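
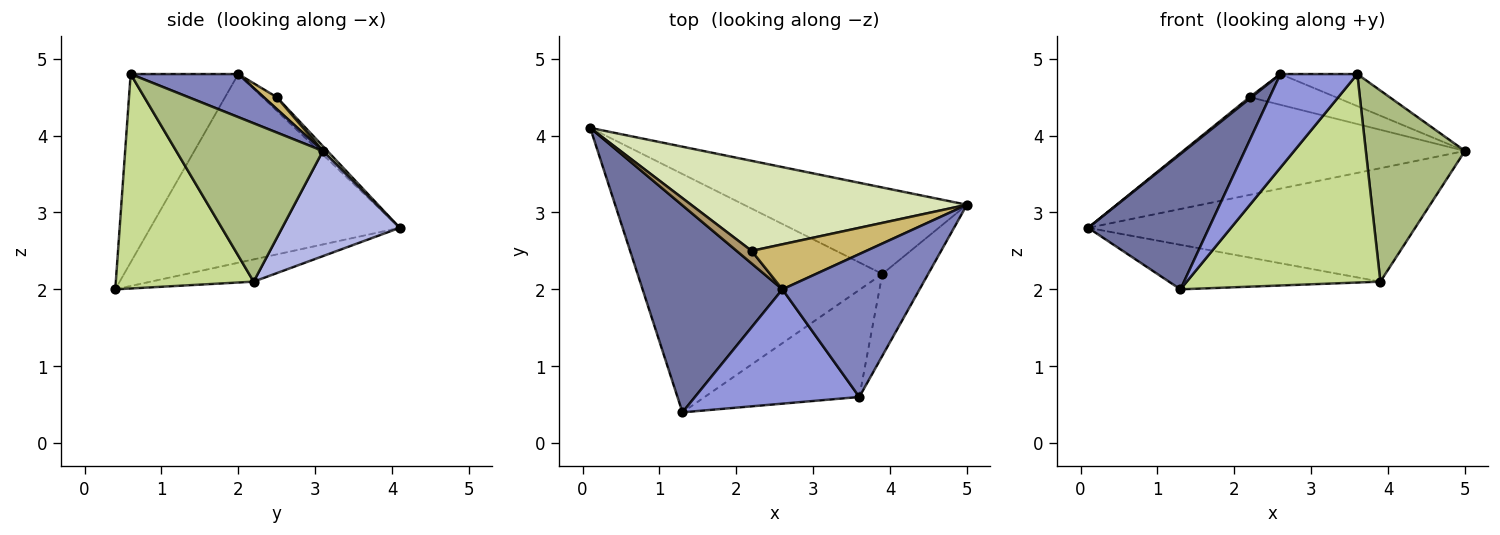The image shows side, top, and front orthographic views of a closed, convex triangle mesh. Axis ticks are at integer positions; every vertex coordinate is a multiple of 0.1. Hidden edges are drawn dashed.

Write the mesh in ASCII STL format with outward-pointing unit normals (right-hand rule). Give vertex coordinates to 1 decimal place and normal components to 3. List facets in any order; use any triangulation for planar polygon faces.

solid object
 facet normal -0.749 -0.363 0.555
  outer loop
   vertex 2.6 2.0 4.8
   vertex 0.1 4.1 2.8
   vertex 1.3 0.4 2.0
  endloop
 endfacet
 facet normal 0.293 0.209 0.933
  outer loop
   vertex 3.6 0.6 4.8
   vertex 5.0 3.1 3.8
   vertex 2.6 2.0 4.8
  endloop
 endfacet
 facet normal -0.664 -0.474 0.579
  outer loop
   vertex 3.6 0.6 4.8
   vertex 2.6 2.0 4.8
   vertex 1.3 0.4 2.0
  endloop
 endfacet
 facet normal 0.275 0.765 -0.583
  outer loop
   vertex 3.9 2.2 2.1
   vertex 0.1 4.1 2.8
   vertex 5.0 3.1 3.8
  endloop
 endfacet
 facet normal -0.089 0.183 -0.979
  outer loop
   vertex 3.9 2.2 2.1
   vertex 1.3 0.4 2.0
   vertex 0.1 4.1 2.8
  endloop
 endfacet
 facet normal 0.806 -0.544 -0.233
  outer loop
   vertex 3.9 2.2 2.1
   vertex 5.0 3.1 3.8
   vertex 3.6 0.6 4.8
  endloop
 endfacet
 facet normal 0.535 -0.752 -0.386
  outer loop
   vertex 3.9 2.2 2.1
   vertex 3.6 0.6 4.8
   vertex 1.3 0.4 2.0
  endloop
 endfacet
 facet normal 0.012 0.735 0.678
  outer loop
   vertex 2.2 2.5 4.5
   vertex 5.0 3.1 3.8
   vertex 0.1 4.1 2.8
  endloop
 endfacet
 facet normal -0.667 -0.090 0.739
  outer loop
   vertex 2.2 2.5 4.5
   vertex 0.1 4.1 2.8
   vertex 2.6 2.0 4.8
  endloop
 endfacet
 facet normal 0.085 0.562 0.823
  outer loop
   vertex 2.2 2.5 4.5
   vertex 2.6 2.0 4.8
   vertex 5.0 3.1 3.8
  endloop
 endfacet
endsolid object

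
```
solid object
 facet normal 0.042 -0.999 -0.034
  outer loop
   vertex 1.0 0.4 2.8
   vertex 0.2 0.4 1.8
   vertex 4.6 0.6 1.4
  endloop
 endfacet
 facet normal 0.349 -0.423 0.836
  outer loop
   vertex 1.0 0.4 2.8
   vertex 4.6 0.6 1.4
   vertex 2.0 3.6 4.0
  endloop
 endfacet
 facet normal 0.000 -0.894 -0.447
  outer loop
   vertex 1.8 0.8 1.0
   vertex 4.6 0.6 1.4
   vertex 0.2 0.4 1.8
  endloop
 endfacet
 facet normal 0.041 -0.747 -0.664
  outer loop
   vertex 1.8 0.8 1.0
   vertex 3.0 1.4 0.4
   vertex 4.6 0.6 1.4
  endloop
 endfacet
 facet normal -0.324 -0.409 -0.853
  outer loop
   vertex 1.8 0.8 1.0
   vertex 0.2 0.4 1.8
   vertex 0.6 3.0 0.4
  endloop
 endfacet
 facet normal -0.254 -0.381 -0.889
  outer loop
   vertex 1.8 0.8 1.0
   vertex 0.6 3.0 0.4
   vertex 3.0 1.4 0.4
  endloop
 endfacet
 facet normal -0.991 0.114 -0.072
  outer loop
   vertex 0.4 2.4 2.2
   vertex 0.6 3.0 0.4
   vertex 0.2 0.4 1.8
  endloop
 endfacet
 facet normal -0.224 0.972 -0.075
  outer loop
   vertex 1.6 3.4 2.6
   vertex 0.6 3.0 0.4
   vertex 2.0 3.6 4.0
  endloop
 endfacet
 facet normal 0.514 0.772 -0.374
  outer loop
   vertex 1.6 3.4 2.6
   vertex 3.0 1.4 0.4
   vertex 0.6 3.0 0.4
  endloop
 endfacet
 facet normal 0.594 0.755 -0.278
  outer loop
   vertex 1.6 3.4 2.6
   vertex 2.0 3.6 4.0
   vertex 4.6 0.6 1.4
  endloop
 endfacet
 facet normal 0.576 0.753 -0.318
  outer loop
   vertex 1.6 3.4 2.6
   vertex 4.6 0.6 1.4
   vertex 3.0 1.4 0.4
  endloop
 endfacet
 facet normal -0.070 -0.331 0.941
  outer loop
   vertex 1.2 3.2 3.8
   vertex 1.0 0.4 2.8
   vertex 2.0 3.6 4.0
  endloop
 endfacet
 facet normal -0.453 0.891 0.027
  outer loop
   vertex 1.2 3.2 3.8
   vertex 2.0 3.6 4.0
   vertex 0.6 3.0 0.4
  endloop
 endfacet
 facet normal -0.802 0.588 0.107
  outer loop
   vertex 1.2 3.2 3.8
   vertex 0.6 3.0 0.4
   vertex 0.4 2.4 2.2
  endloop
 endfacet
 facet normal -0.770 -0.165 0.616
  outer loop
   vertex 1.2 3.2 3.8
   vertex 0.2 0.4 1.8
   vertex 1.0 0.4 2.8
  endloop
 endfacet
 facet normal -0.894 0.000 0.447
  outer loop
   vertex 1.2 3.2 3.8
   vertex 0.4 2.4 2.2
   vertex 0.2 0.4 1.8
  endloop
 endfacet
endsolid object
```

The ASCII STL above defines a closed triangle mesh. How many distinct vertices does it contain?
10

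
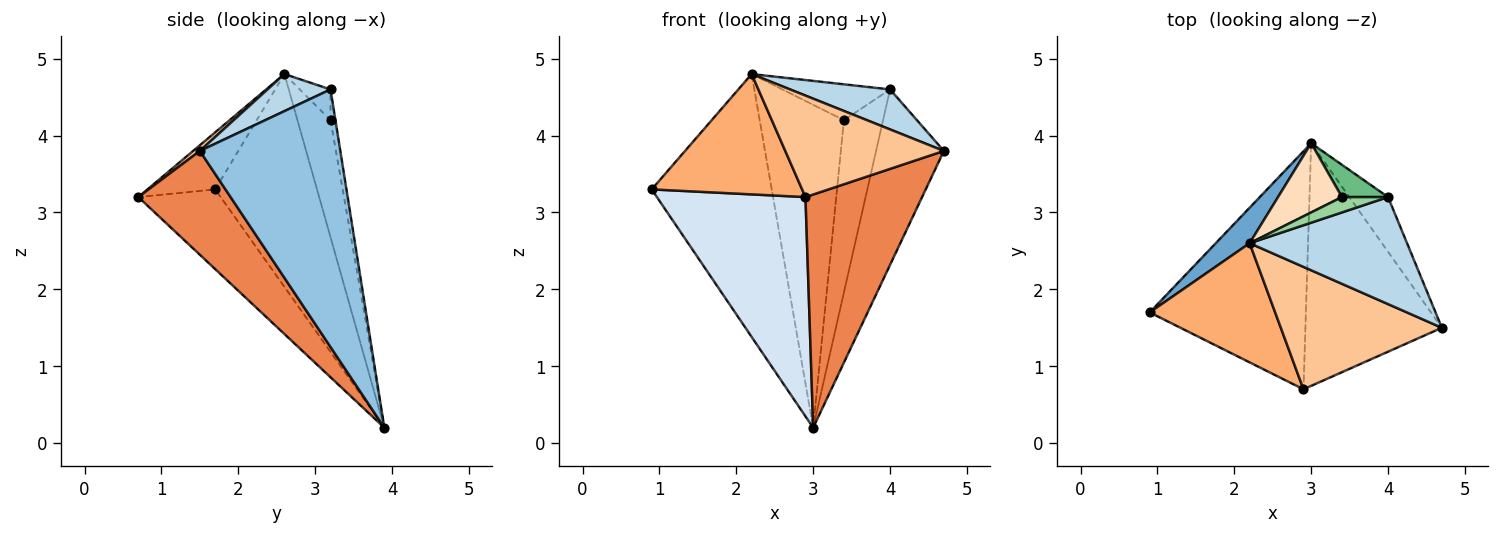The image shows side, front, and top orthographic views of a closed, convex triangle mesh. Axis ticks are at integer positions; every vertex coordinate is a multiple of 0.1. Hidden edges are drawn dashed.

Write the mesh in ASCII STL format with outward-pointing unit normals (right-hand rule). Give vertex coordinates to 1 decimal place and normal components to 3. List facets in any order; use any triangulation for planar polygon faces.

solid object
 facet normal -0.643 0.759 0.102
  outer loop
   vertex 2.2 2.6 4.8
   vertex 3.0 3.9 0.2
   vertex 0.9 1.7 3.3
  endloop
 endfacet
 facet normal 0.892 0.431 -0.134
  outer loop
   vertex 4.0 3.2 4.6
   vertex 4.7 1.5 3.8
   vertex 3.0 3.9 0.2
  endloop
 endfacet
 facet normal 0.216 -0.342 0.915
  outer loop
   vertex 4.0 3.2 4.6
   vertex 2.2 2.6 4.8
   vertex 4.7 1.5 3.8
  endloop
 endfacet
 facet normal -0.352 -0.634 -0.688
  outer loop
   vertex 2.9 0.7 3.2
   vertex 0.9 1.7 3.3
   vertex 3.0 3.9 0.2
  endloop
 endfacet
 facet normal 0.481 -0.608 -0.632
  outer loop
   vertex 2.9 0.7 3.2
   vertex 3.0 3.9 0.2
   vertex 4.7 1.5 3.8
  endloop
 endfacet
 facet normal -0.305 -0.677 0.670
  outer loop
   vertex 2.9 0.7 3.2
   vertex 2.2 2.6 4.8
   vertex 0.9 1.7 3.3
  endloop
 endfacet
 facet normal 0.027 -0.638 0.770
  outer loop
   vertex 2.9 0.7 3.2
   vertex 4.7 1.5 3.8
   vertex 2.2 2.6 4.8
  endloop
 endfacet
 facet normal -0.359 0.913 0.196
  outer loop
   vertex 3.4 3.2 4.2
   vertex 3.0 3.9 0.2
   vertex 2.2 2.6 4.8
  endloop
 endfacet
 facet normal -0.122 0.976 0.183
  outer loop
   vertex 3.4 3.2 4.2
   vertex 4.0 3.2 4.6
   vertex 3.0 3.9 0.2
  endloop
 endfacet
 facet normal -0.254 0.889 0.381
  outer loop
   vertex 3.4 3.2 4.2
   vertex 2.2 2.6 4.8
   vertex 4.0 3.2 4.6
  endloop
 endfacet
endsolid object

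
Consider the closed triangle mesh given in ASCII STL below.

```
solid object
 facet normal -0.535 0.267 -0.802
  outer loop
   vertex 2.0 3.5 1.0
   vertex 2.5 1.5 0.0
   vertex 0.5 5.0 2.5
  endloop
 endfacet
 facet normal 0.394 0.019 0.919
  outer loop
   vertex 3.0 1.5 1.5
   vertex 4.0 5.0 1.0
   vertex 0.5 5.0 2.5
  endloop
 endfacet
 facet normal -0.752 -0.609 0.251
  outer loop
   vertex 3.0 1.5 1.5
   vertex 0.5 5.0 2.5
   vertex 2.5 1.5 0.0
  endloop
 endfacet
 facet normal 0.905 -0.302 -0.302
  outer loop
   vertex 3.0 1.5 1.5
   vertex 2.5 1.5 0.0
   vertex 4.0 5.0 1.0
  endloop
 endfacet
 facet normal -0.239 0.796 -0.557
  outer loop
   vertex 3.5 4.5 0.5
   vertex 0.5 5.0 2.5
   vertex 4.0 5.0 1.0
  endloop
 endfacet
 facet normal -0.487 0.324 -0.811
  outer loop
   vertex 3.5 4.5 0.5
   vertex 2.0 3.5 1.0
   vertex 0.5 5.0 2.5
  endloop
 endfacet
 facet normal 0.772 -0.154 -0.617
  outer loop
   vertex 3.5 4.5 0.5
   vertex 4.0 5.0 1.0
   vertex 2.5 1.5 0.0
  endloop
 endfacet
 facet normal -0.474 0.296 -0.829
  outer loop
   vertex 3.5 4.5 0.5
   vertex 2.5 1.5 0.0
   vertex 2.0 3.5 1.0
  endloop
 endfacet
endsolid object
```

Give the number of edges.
12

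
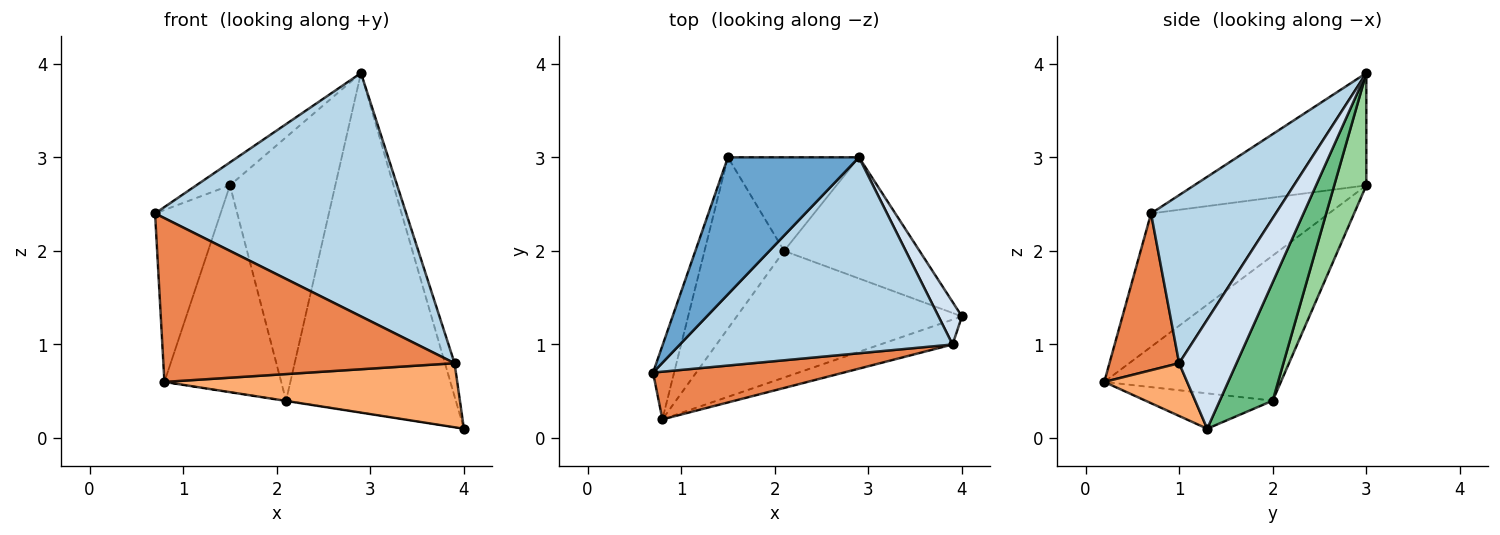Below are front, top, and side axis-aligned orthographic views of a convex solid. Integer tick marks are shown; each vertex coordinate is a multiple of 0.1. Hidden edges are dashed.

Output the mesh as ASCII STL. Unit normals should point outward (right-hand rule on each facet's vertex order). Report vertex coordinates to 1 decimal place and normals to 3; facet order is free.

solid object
 facet normal -0.646 0.126 0.753
  outer loop
   vertex 1.5 3.0 2.7
   vertex 0.7 0.7 2.4
   vertex 2.9 3.0 3.9
  endloop
 endfacet
 facet normal -0.928 0.342 -0.147
  outer loop
   vertex 1.5 3.0 2.7
   vertex 0.8 0.2 0.6
   vertex 0.7 0.7 2.4
  endloop
 endfacet
 facet normal 0.361 -0.726 0.585
  outer loop
   vertex 3.9 1.0 0.8
   vertex 2.9 3.0 3.9
   vertex 0.7 0.7 2.4
  endloop
 endfacet
 facet normal 0.965 0.162 0.207
  outer loop
   vertex 3.9 1.0 0.8
   vertex 4.0 1.3 0.1
   vertex 2.9 3.0 3.9
  endloop
 endfacet
 facet normal 0.224 -0.936 0.272
  outer loop
   vertex 3.9 1.0 0.8
   vertex 0.7 0.7 2.4
   vertex 0.8 0.2 0.6
  endloop
 endfacet
 facet normal 0.255 -0.901 -0.350
  outer loop
   vertex 3.9 1.0 0.8
   vertex 0.8 0.2 0.6
   vertex 4.0 1.3 0.1
  endloop
 endfacet
 facet normal -0.155 0.002 -0.988
  outer loop
   vertex 2.1 2.0 0.4
   vertex 4.0 1.3 0.1
   vertex 0.8 0.2 0.6
  endloop
 endfacet
 facet normal -0.759 0.502 -0.416
  outer loop
   vertex 2.1 2.0 0.4
   vertex 0.8 0.2 0.6
   vertex 1.5 3.0 2.7
  endloop
 endfacet
 facet normal 0.282 0.904 -0.323
  outer loop
   vertex 2.1 2.0 0.4
   vertex 2.9 3.0 3.9
   vertex 4.0 1.3 0.1
  endloop
 endfacet
 facet normal 0.276 0.906 -0.322
  outer loop
   vertex 2.1 2.0 0.4
   vertex 1.5 3.0 2.7
   vertex 2.9 3.0 3.9
  endloop
 endfacet
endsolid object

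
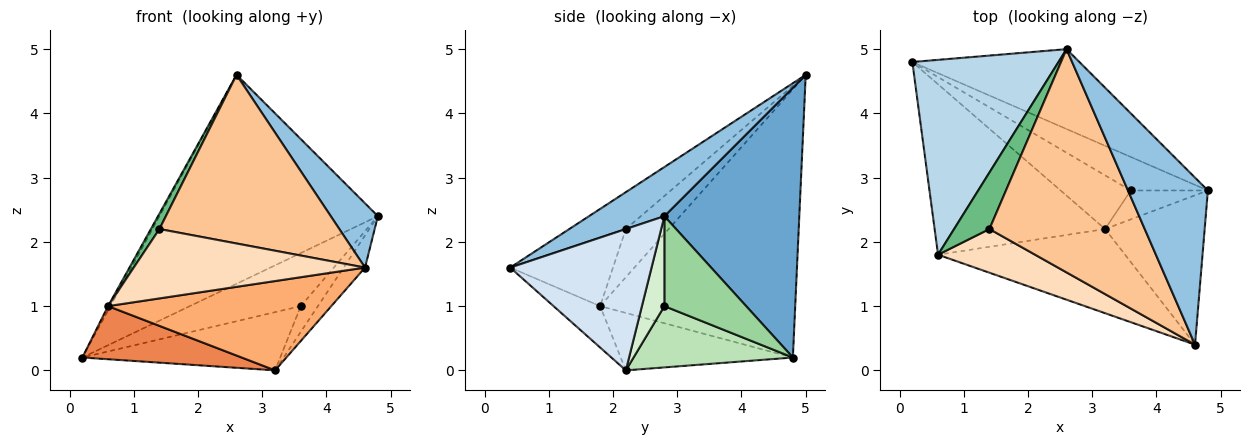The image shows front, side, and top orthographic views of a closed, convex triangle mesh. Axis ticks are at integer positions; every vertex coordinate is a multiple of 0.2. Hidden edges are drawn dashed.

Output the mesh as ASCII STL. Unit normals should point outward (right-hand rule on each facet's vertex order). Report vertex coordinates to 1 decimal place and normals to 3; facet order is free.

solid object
 facet normal 0.500 0.809 -0.309
  outer loop
   vertex 2.6 5.0 4.6
   vertex 4.8 2.8 2.4
   vertex 0.2 4.8 0.2
  endloop
 endfacet
 facet normal 0.498 -0.311 0.809
  outer loop
   vertex 2.6 5.0 4.6
   vertex 4.6 0.4 1.6
   vertex 4.8 2.8 2.4
  endloop
 endfacet
 facet normal -0.878 0.011 0.478
  outer loop
   vertex 0.6 1.8 1.0
   vertex 2.6 5.0 4.6
   vertex 0.2 4.8 0.2
  endloop
 endfacet
 facet normal 0.811 0.123 -0.572
  outer loop
   vertex 3.2 2.2 0.0
   vertex 4.8 2.8 2.4
   vertex 4.6 0.4 1.6
  endloop
 endfacet
 facet normal -0.306 -0.283 -0.909
  outer loop
   vertex 3.2 2.2 0.0
   vertex 0.6 1.8 1.0
   vertex 0.2 4.8 0.2
  endloop
 endfacet
 facet normal -0.150 -0.719 -0.678
  outer loop
   vertex 3.2 2.2 0.0
   vertex 4.6 0.4 1.6
   vertex 0.6 1.8 1.0
  endloop
 endfacet
 facet normal -0.186 -0.592 0.784
  outer loop
   vertex 1.4 2.2 2.2
   vertex 4.6 0.4 1.6
   vertex 2.6 5.0 4.6
  endloop
 endfacet
 facet normal -0.352 -0.792 0.499
  outer loop
   vertex 1.4 2.2 2.2
   vertex 0.6 1.8 1.0
   vertex 4.6 0.4 1.6
  endloop
 endfacet
 facet normal -0.796 -0.159 0.584
  outer loop
   vertex 1.4 2.2 2.2
   vertex 2.6 5.0 4.6
   vertex 0.6 1.8 1.0
  endloop
 endfacet
 facet normal 0.529 0.718 -0.453
  outer loop
   vertex 3.6 2.8 1.0
   vertex 0.2 4.8 0.2
   vertex 4.8 2.8 2.4
  endloop
 endfacet
 facet normal 0.509 0.633 -0.583
  outer loop
   vertex 3.6 2.8 1.0
   vertex 3.2 2.2 0.0
   vertex 0.2 4.8 0.2
  endloop
 endfacet
 facet normal 0.657 0.501 -0.563
  outer loop
   vertex 3.6 2.8 1.0
   vertex 4.8 2.8 2.4
   vertex 3.2 2.2 0.0
  endloop
 endfacet
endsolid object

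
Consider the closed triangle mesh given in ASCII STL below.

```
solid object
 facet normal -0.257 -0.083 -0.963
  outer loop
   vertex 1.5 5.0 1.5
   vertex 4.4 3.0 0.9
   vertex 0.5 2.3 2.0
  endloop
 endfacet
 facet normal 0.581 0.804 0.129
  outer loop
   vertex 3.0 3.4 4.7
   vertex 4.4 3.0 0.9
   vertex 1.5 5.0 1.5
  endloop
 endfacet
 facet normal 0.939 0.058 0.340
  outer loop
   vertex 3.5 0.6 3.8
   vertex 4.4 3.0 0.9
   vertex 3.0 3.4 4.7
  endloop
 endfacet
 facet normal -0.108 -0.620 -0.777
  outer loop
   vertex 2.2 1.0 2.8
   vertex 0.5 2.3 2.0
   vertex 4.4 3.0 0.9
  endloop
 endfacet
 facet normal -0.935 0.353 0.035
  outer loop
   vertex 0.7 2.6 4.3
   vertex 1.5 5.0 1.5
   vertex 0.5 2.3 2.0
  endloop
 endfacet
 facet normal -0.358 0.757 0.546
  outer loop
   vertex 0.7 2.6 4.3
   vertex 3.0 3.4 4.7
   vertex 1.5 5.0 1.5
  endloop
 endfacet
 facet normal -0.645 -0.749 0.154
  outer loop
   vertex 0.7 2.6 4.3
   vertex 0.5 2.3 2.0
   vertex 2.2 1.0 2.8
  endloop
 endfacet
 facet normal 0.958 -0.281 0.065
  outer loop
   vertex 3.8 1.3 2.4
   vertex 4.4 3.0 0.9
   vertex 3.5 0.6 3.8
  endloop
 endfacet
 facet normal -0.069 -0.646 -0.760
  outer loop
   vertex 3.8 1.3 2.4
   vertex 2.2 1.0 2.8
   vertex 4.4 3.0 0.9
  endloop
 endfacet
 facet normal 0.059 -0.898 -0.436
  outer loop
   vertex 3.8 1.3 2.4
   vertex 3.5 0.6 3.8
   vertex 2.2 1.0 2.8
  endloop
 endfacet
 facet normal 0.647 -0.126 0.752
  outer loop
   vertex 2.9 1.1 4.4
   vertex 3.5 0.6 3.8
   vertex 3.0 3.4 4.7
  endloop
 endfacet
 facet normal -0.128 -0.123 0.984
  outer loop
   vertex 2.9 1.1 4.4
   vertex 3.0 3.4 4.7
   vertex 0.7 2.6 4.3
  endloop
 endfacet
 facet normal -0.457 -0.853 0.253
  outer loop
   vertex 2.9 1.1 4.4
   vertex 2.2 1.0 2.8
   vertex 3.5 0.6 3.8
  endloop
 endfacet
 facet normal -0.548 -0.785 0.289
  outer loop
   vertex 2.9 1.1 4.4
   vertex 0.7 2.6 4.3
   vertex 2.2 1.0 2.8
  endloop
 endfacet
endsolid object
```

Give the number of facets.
14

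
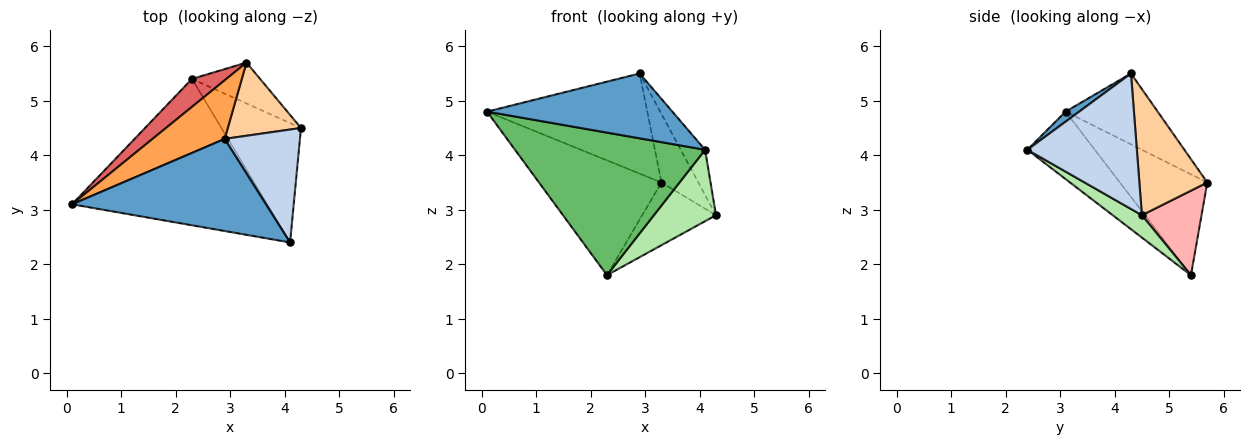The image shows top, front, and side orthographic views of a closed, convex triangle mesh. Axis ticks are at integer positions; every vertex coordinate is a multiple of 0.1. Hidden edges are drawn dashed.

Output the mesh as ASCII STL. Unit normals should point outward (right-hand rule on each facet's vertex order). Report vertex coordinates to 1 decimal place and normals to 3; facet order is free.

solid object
 facet normal 0.042 -0.575 0.817
  outer loop
   vertex 2.9 4.3 5.5
   vertex 0.1 3.1 4.8
   vertex 4.1 2.4 4.1
  endloop
 endfacet
 facet normal 0.858 0.191 0.477
  outer loop
   vertex 2.9 4.3 5.5
   vertex 4.1 2.4 4.1
   vertex 4.3 4.5 2.9
  endloop
 endfacet
 facet normal -0.444 0.773 0.452
  outer loop
   vertex 3.3 5.7 3.5
   vertex 0.1 3.1 4.8
   vertex 2.9 4.3 5.5
  endloop
 endfacet
 facet normal 0.783 0.425 0.454
  outer loop
   vertex 3.3 5.7 3.5
   vertex 2.9 4.3 5.5
   vertex 4.3 4.5 2.9
  endloop
 endfacet
 facet normal -0.240 -0.677 -0.695
  outer loop
   vertex 2.3 5.4 1.8
   vertex 4.1 2.4 4.1
   vertex 0.1 3.1 4.8
  endloop
 endfacet
 facet normal 0.234 -0.499 -0.834
  outer loop
   vertex 2.3 5.4 1.8
   vertex 4.3 4.5 2.9
   vertex 4.1 2.4 4.1
  endloop
 endfacet
 facet normal -0.570 0.798 0.194
  outer loop
   vertex 2.3 5.4 1.8
   vertex 0.1 3.1 4.8
   vertex 3.3 5.7 3.5
  endloop
 endfacet
 facet normal 0.561 0.693 -0.452
  outer loop
   vertex 2.3 5.4 1.8
   vertex 3.3 5.7 3.5
   vertex 4.3 4.5 2.9
  endloop
 endfacet
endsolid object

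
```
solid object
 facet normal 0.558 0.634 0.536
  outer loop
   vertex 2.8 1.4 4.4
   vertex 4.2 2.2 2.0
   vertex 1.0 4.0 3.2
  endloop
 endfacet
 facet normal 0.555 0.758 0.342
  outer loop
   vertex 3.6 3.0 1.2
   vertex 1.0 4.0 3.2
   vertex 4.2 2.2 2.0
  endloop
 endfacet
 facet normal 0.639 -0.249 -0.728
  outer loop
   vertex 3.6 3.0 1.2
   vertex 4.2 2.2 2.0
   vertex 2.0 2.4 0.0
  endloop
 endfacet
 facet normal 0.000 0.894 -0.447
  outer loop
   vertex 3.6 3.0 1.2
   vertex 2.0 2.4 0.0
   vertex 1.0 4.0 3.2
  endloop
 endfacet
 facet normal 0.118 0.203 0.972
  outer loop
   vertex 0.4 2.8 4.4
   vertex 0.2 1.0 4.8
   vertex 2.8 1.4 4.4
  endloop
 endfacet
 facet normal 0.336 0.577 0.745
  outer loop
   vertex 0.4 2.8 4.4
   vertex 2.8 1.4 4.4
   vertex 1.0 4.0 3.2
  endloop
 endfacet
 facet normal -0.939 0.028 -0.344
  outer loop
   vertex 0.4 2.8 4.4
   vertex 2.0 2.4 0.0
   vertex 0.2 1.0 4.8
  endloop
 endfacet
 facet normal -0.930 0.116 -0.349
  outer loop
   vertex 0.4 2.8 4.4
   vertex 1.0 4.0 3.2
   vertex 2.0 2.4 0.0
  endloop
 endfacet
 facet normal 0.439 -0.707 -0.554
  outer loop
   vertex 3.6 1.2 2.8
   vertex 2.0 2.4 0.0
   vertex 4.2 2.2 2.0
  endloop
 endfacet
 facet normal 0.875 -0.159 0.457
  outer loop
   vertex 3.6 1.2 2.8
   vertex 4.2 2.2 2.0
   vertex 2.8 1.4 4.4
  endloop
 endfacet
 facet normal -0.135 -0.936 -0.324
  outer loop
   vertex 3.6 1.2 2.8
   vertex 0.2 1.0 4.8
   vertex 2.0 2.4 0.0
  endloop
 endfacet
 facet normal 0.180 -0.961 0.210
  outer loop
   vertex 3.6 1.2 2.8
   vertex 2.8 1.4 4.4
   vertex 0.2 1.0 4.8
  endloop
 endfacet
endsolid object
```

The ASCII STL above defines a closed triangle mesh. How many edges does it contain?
18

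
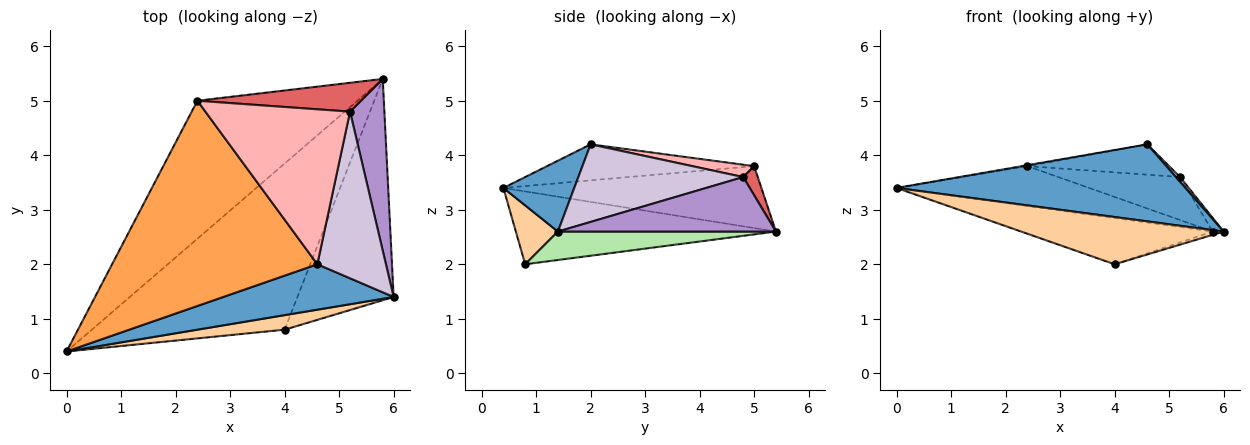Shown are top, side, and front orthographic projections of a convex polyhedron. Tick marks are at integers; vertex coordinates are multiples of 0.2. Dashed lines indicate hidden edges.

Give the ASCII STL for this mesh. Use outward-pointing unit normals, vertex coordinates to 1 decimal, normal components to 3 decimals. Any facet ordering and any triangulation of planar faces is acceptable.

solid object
 facet normal 0.207 -0.843 0.497
  outer loop
   vertex 4.6 2.0 4.2
   vertex 0.0 0.4 3.4
   vertex 6.0 1.4 2.6
  endloop
 endfacet
 facet normal -0.348 0.260 -0.901
  outer loop
   vertex 2.4 5.0 3.8
   vertex 5.8 5.4 2.6
   vertex 0.0 0.4 3.4
  endloop
 endfacet
 facet normal -0.173 0.005 0.985
  outer loop
   vertex 2.4 5.0 3.8
   vertex 0.0 0.4 3.4
   vertex 4.6 2.0 4.2
  endloop
 endfacet
 facet normal 0.195 -0.937 0.288
  outer loop
   vertex 4.0 0.8 2.0
   vertex 6.0 1.4 2.6
   vertex 0.0 0.4 3.4
  endloop
 endfacet
 facet normal -0.342 0.252 -0.905
  outer loop
   vertex 4.0 0.8 2.0
   vertex 0.0 0.4 3.4
   vertex 5.8 5.4 2.6
  endloop
 endfacet
 facet normal 0.283 0.014 -0.959
  outer loop
   vertex 4.0 0.8 2.0
   vertex 5.8 5.4 2.6
   vertex 6.0 1.4 2.6
  endloop
 endfacet
 facet normal 0.099 0.826 0.555
  outer loop
   vertex 5.2 4.8 3.6
   vertex 5.8 5.4 2.6
   vertex 2.4 5.0 3.8
  endloop
 endfacet
 facet normal 0.084 0.192 0.978
  outer loop
   vertex 5.2 4.8 3.6
   vertex 2.4 5.0 3.8
   vertex 4.6 2.0 4.2
  endloop
 endfacet
 facet normal 0.845 0.042 0.533
  outer loop
   vertex 5.2 4.8 3.6
   vertex 6.0 1.4 2.6
   vertex 5.8 5.4 2.6
  endloop
 endfacet
 facet normal 0.749 -0.019 0.662
  outer loop
   vertex 5.2 4.8 3.6
   vertex 4.6 2.0 4.2
   vertex 6.0 1.4 2.6
  endloop
 endfacet
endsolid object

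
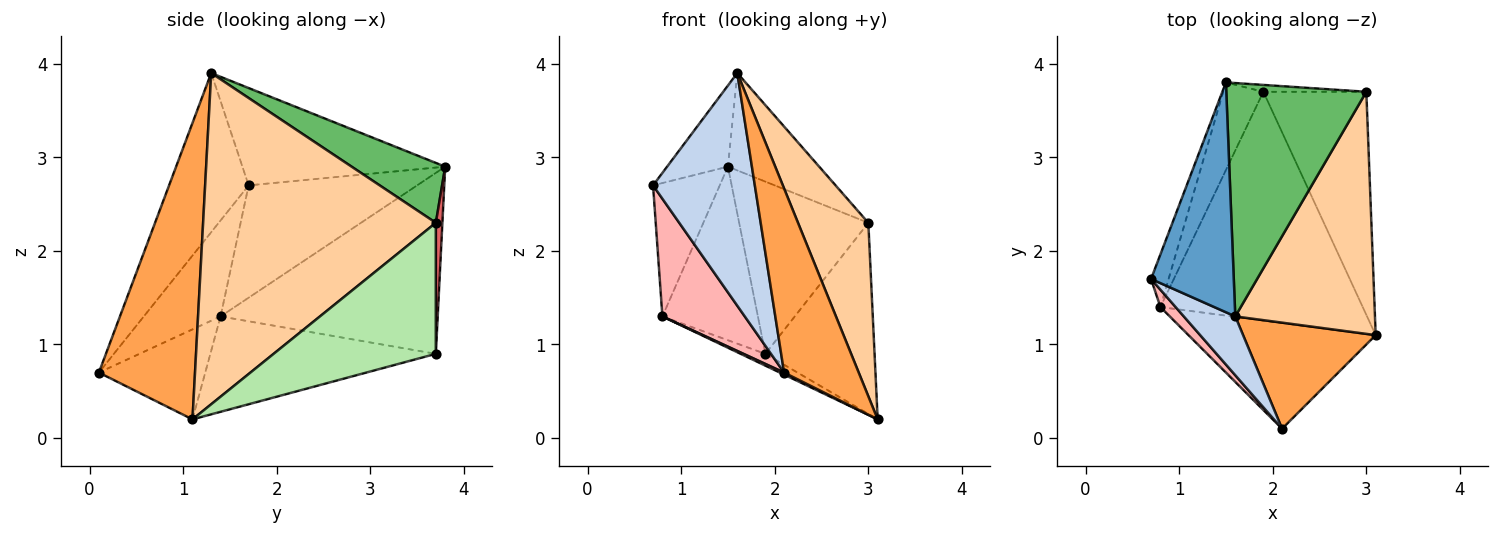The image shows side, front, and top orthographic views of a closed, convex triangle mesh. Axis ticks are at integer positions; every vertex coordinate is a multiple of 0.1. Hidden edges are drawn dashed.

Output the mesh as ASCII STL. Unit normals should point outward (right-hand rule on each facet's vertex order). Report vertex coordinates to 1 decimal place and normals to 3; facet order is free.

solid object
 facet normal -0.743 0.223 0.631
  outer loop
   vertex 1.6 1.3 3.9
   vertex 1.5 3.8 2.9
   vertex 0.7 1.7 2.7
  endloop
 endfacet
 facet normal -0.604 -0.773 0.195
  outer loop
   vertex 2.1 0.1 0.7
   vertex 1.6 1.3 3.9
   vertex 0.7 1.7 2.7
  endloop
 endfacet
 facet normal 0.745 -0.578 0.333
  outer loop
   vertex 2.1 0.1 0.7
   vertex 3.1 1.1 0.2
   vertex 1.6 1.3 3.9
  endloop
 endfacet
 facet normal 0.888 -0.268 0.374
  outer loop
   vertex 3.0 3.7 2.3
   vertex 1.6 1.3 3.9
   vertex 3.1 1.1 0.2
  endloop
 endfacet
 facet normal 0.367 0.358 0.858
  outer loop
   vertex 3.0 3.7 2.3
   vertex 1.5 3.8 2.9
   vertex 1.6 1.3 3.9
  endloop
 endfacet
 facet normal 0.695 0.468 -0.546
  outer loop
   vertex 3.0 3.7 2.3
   vertex 3.1 1.1 0.2
   vertex 1.9 3.7 0.9
  endloop
 endfacet
 facet normal 0.051 0.998 -0.040
  outer loop
   vertex 3.0 3.7 2.3
   vertex 1.9 3.7 0.9
   vertex 1.5 3.8 2.9
  endloop
 endfacet
 facet normal -0.678 -0.727 0.107
  outer loop
   vertex 0.8 1.4 1.3
   vertex 2.1 0.1 0.7
   vertex 0.7 1.7 2.7
  endloop
 endfacet
 facet normal -0.920 0.364 -0.144
  outer loop
   vertex 0.8 1.4 1.3
   vertex 0.7 1.7 2.7
   vertex 1.5 3.8 2.9
  endloop
 endfacet
 facet normal -0.897 0.394 -0.199
  outer loop
   vertex 0.8 1.4 1.3
   vertex 1.5 3.8 2.9
   vertex 1.9 3.7 0.9
  endloop
 endfacet
 facet normal -0.433 -0.017 -0.901
  outer loop
   vertex 0.8 1.4 1.3
   vertex 3.1 1.1 0.2
   vertex 2.1 0.1 0.7
  endloop
 endfacet
 facet normal -0.426 0.047 -0.904
  outer loop
   vertex 0.8 1.4 1.3
   vertex 1.9 3.7 0.9
   vertex 3.1 1.1 0.2
  endloop
 endfacet
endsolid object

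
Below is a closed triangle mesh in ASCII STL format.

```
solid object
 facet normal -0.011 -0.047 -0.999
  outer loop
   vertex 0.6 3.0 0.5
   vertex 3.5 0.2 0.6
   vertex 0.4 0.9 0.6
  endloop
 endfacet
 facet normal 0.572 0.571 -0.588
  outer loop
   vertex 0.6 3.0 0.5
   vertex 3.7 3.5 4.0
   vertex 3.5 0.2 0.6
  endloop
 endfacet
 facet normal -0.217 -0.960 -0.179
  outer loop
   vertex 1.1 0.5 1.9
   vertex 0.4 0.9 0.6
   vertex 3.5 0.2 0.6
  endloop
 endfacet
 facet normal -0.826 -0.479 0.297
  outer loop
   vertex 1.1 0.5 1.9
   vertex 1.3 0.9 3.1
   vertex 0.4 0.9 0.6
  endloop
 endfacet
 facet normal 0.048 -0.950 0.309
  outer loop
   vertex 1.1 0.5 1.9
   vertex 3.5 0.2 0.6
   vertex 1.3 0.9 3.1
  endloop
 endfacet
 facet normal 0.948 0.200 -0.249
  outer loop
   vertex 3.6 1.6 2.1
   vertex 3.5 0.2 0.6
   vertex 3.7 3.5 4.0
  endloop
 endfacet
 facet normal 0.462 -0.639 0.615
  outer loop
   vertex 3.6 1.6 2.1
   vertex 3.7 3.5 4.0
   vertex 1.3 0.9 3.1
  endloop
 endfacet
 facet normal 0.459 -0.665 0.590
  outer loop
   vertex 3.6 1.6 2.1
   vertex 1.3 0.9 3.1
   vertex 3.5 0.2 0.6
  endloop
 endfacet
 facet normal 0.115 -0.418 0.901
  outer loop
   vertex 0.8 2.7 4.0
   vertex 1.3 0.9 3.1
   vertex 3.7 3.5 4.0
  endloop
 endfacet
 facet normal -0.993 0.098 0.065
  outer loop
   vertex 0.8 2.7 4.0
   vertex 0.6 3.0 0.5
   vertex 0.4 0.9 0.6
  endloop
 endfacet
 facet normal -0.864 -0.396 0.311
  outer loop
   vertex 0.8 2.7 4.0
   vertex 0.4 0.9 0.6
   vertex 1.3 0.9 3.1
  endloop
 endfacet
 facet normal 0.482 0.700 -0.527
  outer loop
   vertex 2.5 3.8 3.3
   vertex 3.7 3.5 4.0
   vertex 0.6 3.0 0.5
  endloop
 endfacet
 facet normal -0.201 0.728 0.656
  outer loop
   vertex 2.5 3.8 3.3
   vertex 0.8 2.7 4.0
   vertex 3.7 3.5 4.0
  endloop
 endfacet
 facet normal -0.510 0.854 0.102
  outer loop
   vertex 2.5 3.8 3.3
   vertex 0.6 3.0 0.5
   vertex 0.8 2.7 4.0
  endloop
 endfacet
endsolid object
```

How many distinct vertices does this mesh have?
9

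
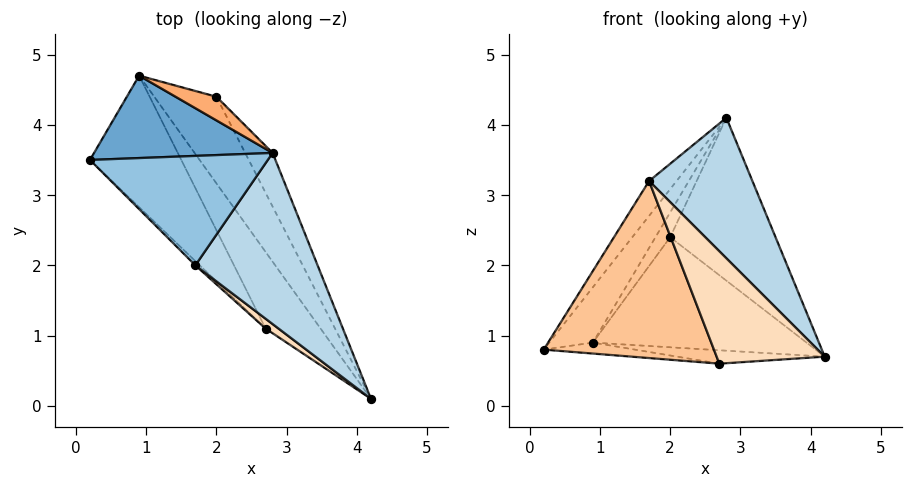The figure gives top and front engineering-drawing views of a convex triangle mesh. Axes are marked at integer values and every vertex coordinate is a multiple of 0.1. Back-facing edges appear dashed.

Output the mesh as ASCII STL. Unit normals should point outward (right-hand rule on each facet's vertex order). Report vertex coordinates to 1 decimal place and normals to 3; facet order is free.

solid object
 facet normal -0.732 0.380 0.565
  outer loop
   vertex 0.9 4.7 0.9
   vertex 0.2 3.5 0.8
   vertex 2.8 3.6 4.1
  endloop
 endfacet
 facet normal -0.774 0.192 0.604
  outer loop
   vertex 1.7 2.0 3.2
   vertex 2.8 3.6 4.1
   vertex 0.2 3.5 0.8
  endloop
 endfacet
 facet normal 0.279 -0.609 0.742
  outer loop
   vertex 1.7 2.0 3.2
   vertex 4.2 0.1 0.7
   vertex 2.8 3.6 4.1
  endloop
 endfacet
 facet normal 0.850 0.500 -0.165
  outer loop
   vertex 2.0 4.4 2.4
   vertex 2.8 3.6 4.1
   vertex 4.2 0.1 0.7
  endloop
 endfacet
 facet normal 0.727 0.540 -0.425
  outer loop
   vertex 2.0 4.4 2.4
   vertex 4.2 0.1 0.7
   vertex 0.9 4.7 0.9
  endloop
 endfacet
 facet normal -0.597 0.580 0.554
  outer loop
   vertex 2.0 4.4 2.4
   vertex 0.9 4.7 0.9
   vertex 2.8 3.6 4.1
  endloop
 endfacet
 facet normal -0.693 -0.721 -0.017
  outer loop
   vertex 2.7 1.1 0.6
   vertex 1.7 2.0 3.2
   vertex 0.2 3.5 0.8
  endloop
 endfacet
 facet normal -0.557 -0.828 0.072
  outer loop
   vertex 2.7 1.1 0.6
   vertex 4.2 0.1 0.7
   vertex 1.7 2.0 3.2
  endloop
 endfacet
 facet normal 0.000 0.083 -0.997
  outer loop
   vertex 2.7 1.1 0.6
   vertex 0.2 3.5 0.8
   vertex 0.9 4.7 0.9
  endloop
 endfacet
 facet normal 0.178 0.170 -0.969
  outer loop
   vertex 2.7 1.1 0.6
   vertex 0.9 4.7 0.9
   vertex 4.2 0.1 0.7
  endloop
 endfacet
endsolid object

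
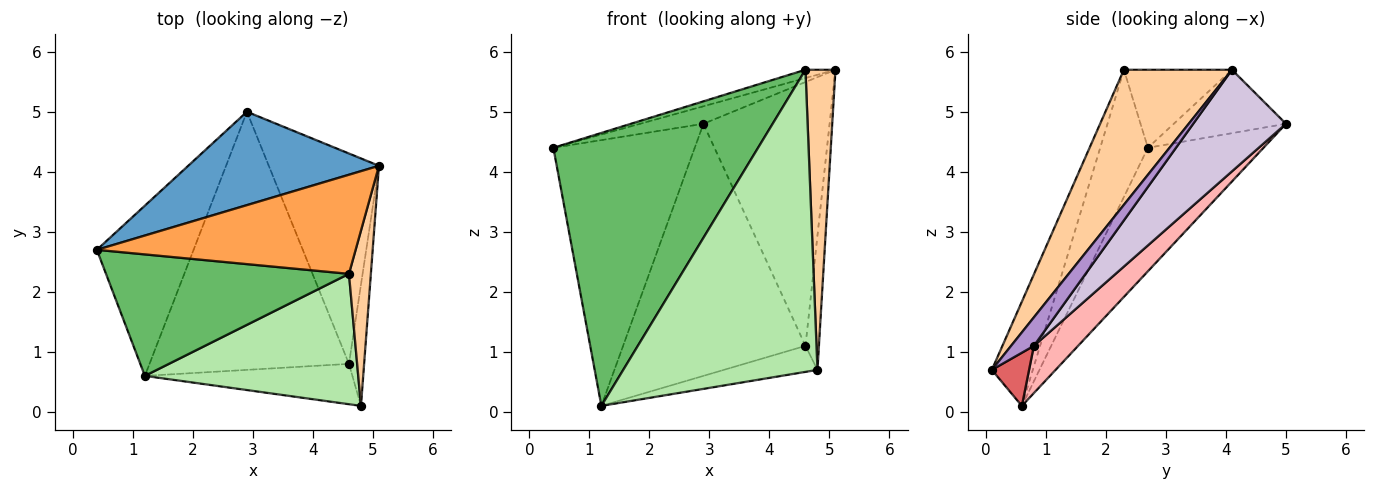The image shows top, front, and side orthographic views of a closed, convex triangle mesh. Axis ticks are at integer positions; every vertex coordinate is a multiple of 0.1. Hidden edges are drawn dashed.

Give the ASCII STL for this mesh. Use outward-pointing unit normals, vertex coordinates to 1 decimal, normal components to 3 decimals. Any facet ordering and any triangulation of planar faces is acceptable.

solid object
 facet normal -0.311 0.175 0.934
  outer loop
   vertex 2.9 5.0 4.8
   vertex 0.4 2.7 4.4
   vertex 5.1 4.1 5.7
  endloop
 endfacet
 facet normal -0.567 0.694 -0.444
  outer loop
   vertex 1.2 0.6 0.1
   vertex 0.4 2.7 4.4
   vertex 2.9 5.0 4.8
  endloop
 endfacet
 facet normal -0.288 0.080 0.954
  outer loop
   vertex 4.6 2.3 5.7
   vertex 5.1 4.1 5.7
   vertex 0.4 2.7 4.4
  endloop
 endfacet
 facet normal 0.952 -0.264 0.154
  outer loop
   vertex 4.6 2.3 5.7
   vertex 4.8 0.1 0.7
   vertex 5.1 4.1 5.7
  endloop
 endfacet
 facet normal -0.208 -0.894 0.398
  outer loop
   vertex 4.6 2.3 5.7
   vertex 0.4 2.7 4.4
   vertex 1.2 0.6 0.1
  endloop
 endfacet
 facet normal -0.190 -0.901 0.389
  outer loop
   vertex 4.6 2.3 5.7
   vertex 1.2 0.6 0.1
   vertex 4.8 0.1 0.7
  endloop
 endfacet
 facet normal 0.211 0.530 -0.822
  outer loop
   vertex 4.6 0.8 1.1
   vertex 4.8 0.1 0.7
   vertex 1.2 0.6 0.1
  endloop
 endfacet
 facet normal 0.167 0.689 -0.705
  outer loop
   vertex 4.6 0.8 1.1
   vertex 1.2 0.6 0.1
   vertex 2.9 5.0 4.8
  endloop
 endfacet
 facet normal 0.783 0.462 -0.416
  outer loop
   vertex 4.6 0.8 1.1
   vertex 5.1 4.1 5.7
   vertex 4.8 0.1 0.7
  endloop
 endfacet
 facet normal 0.498 0.678 -0.540
  outer loop
   vertex 4.6 0.8 1.1
   vertex 2.9 5.0 4.8
   vertex 5.1 4.1 5.7
  endloop
 endfacet
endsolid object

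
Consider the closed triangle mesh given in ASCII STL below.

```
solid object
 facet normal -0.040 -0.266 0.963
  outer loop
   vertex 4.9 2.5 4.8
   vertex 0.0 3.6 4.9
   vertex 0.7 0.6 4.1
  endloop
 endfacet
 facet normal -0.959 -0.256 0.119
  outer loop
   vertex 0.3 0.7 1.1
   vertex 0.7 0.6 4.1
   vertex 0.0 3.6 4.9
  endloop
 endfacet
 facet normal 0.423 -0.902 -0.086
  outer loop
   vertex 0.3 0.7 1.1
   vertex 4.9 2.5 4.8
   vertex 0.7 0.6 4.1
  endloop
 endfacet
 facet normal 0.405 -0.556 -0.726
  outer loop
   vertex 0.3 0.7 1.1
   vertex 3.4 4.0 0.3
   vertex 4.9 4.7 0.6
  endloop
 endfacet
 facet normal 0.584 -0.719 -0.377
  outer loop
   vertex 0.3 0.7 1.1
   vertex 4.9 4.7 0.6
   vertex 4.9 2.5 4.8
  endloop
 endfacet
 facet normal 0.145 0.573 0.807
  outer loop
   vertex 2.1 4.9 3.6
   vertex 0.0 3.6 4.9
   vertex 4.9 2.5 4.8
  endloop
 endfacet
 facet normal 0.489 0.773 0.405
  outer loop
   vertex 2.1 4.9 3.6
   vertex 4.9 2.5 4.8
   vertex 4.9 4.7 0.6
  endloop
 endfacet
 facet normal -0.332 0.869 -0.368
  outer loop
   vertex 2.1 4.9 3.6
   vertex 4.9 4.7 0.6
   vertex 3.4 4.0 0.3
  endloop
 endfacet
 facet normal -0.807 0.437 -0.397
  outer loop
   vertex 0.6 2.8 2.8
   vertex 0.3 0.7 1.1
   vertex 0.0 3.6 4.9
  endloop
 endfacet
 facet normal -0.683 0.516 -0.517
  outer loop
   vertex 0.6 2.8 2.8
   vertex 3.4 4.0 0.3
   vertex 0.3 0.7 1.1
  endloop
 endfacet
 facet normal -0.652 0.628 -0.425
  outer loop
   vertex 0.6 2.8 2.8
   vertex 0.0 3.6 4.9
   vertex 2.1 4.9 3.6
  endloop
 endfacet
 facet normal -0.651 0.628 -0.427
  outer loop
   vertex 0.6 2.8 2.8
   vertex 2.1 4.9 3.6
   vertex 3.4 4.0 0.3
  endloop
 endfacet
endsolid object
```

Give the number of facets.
12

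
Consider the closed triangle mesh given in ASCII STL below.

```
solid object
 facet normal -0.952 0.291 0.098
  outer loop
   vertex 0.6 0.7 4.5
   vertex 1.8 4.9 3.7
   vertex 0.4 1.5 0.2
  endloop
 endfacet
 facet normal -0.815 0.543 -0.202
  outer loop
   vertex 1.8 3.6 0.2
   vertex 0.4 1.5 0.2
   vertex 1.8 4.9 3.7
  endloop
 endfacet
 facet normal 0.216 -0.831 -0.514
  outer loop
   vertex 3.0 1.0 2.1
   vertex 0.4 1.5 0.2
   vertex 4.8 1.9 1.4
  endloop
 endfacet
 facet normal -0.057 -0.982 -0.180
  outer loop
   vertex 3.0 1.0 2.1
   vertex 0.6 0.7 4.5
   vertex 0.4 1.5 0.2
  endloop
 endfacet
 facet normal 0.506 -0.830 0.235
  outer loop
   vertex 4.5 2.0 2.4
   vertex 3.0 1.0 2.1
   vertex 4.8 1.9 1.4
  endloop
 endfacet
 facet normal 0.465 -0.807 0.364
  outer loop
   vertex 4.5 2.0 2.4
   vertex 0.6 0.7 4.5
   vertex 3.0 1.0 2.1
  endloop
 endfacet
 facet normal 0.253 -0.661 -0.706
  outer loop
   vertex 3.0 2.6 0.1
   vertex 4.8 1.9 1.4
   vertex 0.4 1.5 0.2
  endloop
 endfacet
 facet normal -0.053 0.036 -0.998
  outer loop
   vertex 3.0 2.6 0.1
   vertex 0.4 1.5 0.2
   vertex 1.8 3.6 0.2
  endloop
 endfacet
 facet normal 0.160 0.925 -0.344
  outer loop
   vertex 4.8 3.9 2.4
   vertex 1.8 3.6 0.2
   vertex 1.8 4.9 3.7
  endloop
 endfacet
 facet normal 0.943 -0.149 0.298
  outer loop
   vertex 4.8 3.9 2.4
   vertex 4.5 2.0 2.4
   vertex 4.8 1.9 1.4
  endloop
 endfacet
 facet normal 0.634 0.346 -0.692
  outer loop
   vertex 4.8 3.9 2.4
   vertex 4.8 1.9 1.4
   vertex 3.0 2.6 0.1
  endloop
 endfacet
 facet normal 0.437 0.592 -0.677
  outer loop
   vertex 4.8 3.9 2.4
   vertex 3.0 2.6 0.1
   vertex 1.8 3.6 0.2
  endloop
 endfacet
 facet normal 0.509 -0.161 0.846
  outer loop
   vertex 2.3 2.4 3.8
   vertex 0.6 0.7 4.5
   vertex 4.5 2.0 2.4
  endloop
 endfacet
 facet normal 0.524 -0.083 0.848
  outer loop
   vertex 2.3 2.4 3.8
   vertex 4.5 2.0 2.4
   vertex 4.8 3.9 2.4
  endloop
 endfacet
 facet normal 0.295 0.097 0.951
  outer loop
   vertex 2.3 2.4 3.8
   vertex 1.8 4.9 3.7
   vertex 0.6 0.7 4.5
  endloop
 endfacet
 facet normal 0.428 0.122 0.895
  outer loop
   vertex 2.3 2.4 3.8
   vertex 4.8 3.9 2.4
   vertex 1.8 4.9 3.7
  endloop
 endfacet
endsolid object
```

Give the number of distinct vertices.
10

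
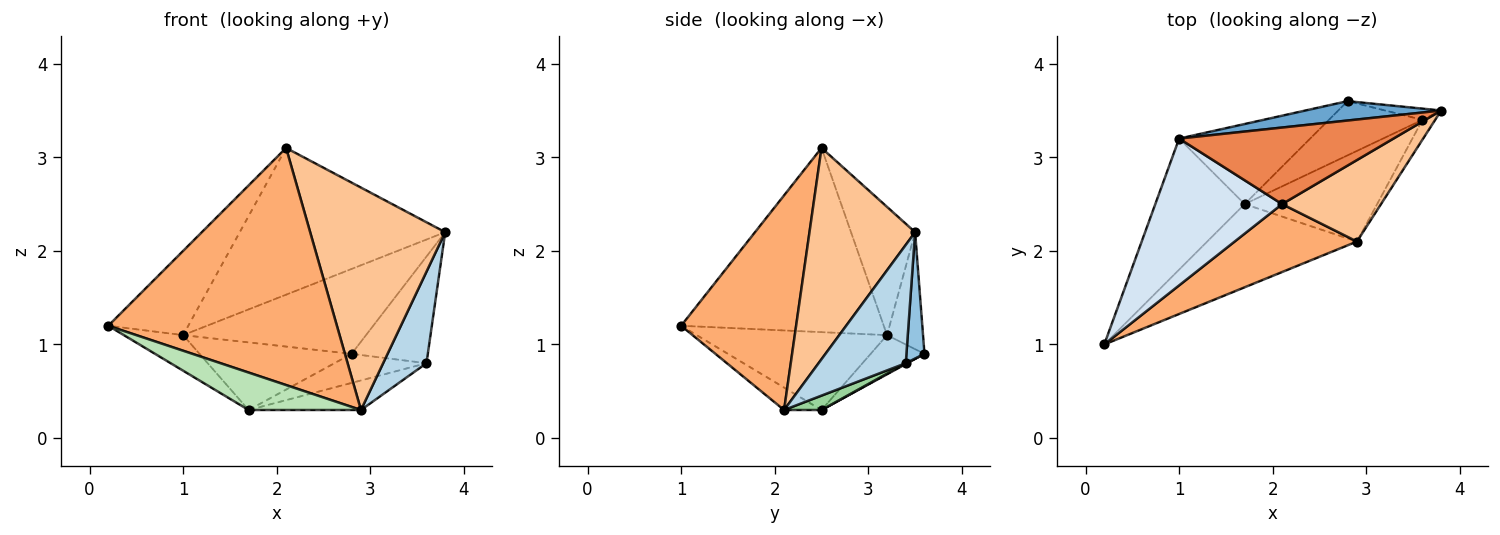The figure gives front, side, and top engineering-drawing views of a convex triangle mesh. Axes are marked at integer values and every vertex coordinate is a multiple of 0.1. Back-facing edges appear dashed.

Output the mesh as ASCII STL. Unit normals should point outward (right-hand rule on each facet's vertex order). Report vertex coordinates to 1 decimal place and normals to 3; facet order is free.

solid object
 facet normal -0.188 0.957 0.219
  outer loop
   vertex 1.0 3.2 1.1
   vertex 3.8 3.5 2.2
   vertex 2.8 3.6 0.9
  endloop
 endfacet
 facet normal 0.229 0.968 -0.102
  outer loop
   vertex 3.6 3.4 0.8
   vertex 2.8 3.6 0.9
   vertex 3.8 3.5 2.2
  endloop
 endfacet
 facet normal 0.891 -0.443 -0.096
  outer loop
   vertex 3.6 3.4 0.8
   vertex 3.8 3.5 2.2
   vertex 2.9 2.1 0.3
  endloop
 endfacet
 facet normal -0.783 0.309 0.539
  outer loop
   vertex 2.1 2.5 3.1
   vertex 1.0 3.2 1.1
   vertex 0.2 1.0 1.2
  endloop
 endfacet
 facet normal -0.267 0.855 0.446
  outer loop
   vertex 2.1 2.5 3.1
   vertex 3.8 3.5 2.2
   vertex 1.0 3.2 1.1
  endloop
 endfacet
 facet normal 0.435 -0.865 0.248
  outer loop
   vertex 2.1 2.5 3.1
   vertex 0.2 1.0 1.2
   vertex 2.9 2.1 0.3
  endloop
 endfacet
 facet normal 0.592 -0.757 0.277
  outer loop
   vertex 2.1 2.5 3.1
   vertex 2.9 2.1 0.3
   vertex 3.8 3.5 2.2
  endloop
 endfacet
 facet normal -0.223 0.629 -0.745
  outer loop
   vertex 1.7 2.5 0.3
   vertex 1.0 3.2 1.1
   vertex 2.8 3.6 0.9
  endloop
 endfacet
 facet normal 0.008 0.473 -0.881
  outer loop
   vertex 1.7 2.5 0.3
   vertex 2.8 3.6 0.9
   vertex 3.6 3.4 0.8
  endloop
 endfacet
 facet normal 0.103 0.308 -0.946
  outer loop
   vertex 1.7 2.5 0.3
   vertex 3.6 3.4 0.8
   vertex 2.9 2.1 0.3
  endloop
 endfacet
 facet normal -0.136 -0.407 -0.904
  outer loop
   vertex 1.7 2.5 0.3
   vertex 2.9 2.1 0.3
   vertex 0.2 1.0 1.2
  endloop
 endfacet
 facet normal -0.644 0.200 -0.739
  outer loop
   vertex 1.7 2.5 0.3
   vertex 0.2 1.0 1.2
   vertex 1.0 3.2 1.1
  endloop
 endfacet
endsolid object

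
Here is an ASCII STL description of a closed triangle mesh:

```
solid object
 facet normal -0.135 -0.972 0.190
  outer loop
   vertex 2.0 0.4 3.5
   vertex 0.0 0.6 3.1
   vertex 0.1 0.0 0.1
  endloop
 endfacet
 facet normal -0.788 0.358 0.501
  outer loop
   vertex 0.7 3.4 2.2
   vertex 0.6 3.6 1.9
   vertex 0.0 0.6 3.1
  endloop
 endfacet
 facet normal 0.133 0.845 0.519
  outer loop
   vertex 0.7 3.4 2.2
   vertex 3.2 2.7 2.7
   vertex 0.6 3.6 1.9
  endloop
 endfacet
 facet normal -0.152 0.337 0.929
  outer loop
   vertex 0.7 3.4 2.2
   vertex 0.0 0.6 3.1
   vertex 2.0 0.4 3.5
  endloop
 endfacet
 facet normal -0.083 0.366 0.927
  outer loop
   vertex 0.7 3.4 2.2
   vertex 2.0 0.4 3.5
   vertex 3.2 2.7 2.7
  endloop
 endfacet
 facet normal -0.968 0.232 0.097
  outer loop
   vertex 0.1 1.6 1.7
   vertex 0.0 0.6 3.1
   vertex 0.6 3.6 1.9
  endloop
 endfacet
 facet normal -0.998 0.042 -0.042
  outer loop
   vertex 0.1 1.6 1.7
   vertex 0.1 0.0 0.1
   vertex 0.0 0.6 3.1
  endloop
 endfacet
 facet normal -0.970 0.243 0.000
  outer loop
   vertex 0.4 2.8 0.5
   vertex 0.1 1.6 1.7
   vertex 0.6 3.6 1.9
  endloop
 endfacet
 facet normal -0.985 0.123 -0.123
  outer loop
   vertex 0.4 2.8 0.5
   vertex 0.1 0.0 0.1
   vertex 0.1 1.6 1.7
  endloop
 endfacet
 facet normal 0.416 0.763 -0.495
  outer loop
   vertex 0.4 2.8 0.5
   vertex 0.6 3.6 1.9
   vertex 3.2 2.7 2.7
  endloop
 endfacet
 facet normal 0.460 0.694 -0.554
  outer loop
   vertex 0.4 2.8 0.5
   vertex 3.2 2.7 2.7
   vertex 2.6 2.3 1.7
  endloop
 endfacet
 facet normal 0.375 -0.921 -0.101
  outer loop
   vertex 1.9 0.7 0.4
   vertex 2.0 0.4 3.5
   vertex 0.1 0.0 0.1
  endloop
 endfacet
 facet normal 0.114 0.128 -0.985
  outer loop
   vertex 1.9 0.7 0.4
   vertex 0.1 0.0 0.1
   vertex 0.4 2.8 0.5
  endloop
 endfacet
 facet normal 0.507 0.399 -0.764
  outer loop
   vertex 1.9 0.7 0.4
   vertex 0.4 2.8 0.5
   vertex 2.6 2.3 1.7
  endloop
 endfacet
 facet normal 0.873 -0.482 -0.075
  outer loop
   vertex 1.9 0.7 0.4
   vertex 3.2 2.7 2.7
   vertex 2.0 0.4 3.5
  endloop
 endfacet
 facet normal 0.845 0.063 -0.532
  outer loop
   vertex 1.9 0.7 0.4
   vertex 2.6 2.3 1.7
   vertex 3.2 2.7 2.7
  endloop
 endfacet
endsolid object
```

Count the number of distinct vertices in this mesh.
10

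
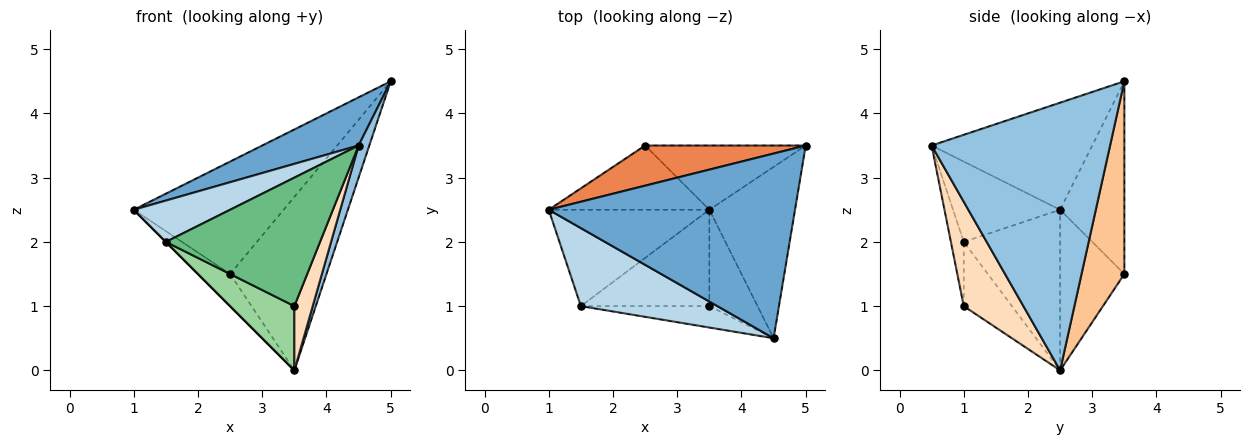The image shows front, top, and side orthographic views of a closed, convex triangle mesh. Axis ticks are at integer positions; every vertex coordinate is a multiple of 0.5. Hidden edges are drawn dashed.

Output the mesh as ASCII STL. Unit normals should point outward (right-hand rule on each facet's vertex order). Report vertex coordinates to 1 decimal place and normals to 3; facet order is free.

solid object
 facet normal -0.388 -0.233 0.892
  outer loop
   vertex 4.5 0.5 3.5
   vertex 5.0 3.5 4.5
   vertex 1.0 2.5 2.5
  endloop
 endfacet
 facet normal 0.951 -0.057 -0.304
  outer loop
   vertex 3.5 2.5 0.0
   vertex 5.0 3.5 4.5
   vertex 4.5 0.5 3.5
  endloop
 endfacet
 facet normal -0.461 -0.415 0.784
  outer loop
   vertex 1.5 1.0 2.0
   vertex 4.5 0.5 3.5
   vertex 1.0 2.5 2.5
  endloop
 endfacet
 facet normal -0.707 0.000 -0.707
  outer loop
   vertex 1.5 1.0 2.0
   vertex 1.0 2.5 2.5
   vertex 3.5 2.5 0.0
  endloop
 endfacet
 facet normal -0.374 0.873 0.312
  outer loop
   vertex 2.5 3.5 1.5
   vertex 1.0 2.5 2.5
   vertex 5.0 3.5 4.5
  endloop
 endfacet
 facet normal -0.667 0.333 -0.667
  outer loop
   vertex 2.5 3.5 1.5
   vertex 3.5 2.5 0.0
   vertex 1.0 2.5 2.5
  endloop
 endfacet
 facet normal 0.385 0.866 -0.321
  outer loop
   vertex 2.5 3.5 1.5
   vertex 5.0 3.5 4.5
   vertex 3.5 2.5 0.0
  endloop
 endfacet
 facet normal 0.874 -0.269 -0.404
  outer loop
   vertex 3.5 1.0 1.0
   vertex 3.5 2.5 0.0
   vertex 4.5 0.5 3.5
  endloop
 endfacet
 facet normal -0.082 -0.983 -0.164
  outer loop
   vertex 3.5 1.0 1.0
   vertex 4.5 0.5 3.5
   vertex 1.5 1.0 2.0
  endloop
 endfacet
 facet normal -0.384 -0.512 -0.768
  outer loop
   vertex 3.5 1.0 1.0
   vertex 1.5 1.0 2.0
   vertex 3.5 2.5 0.0
  endloop
 endfacet
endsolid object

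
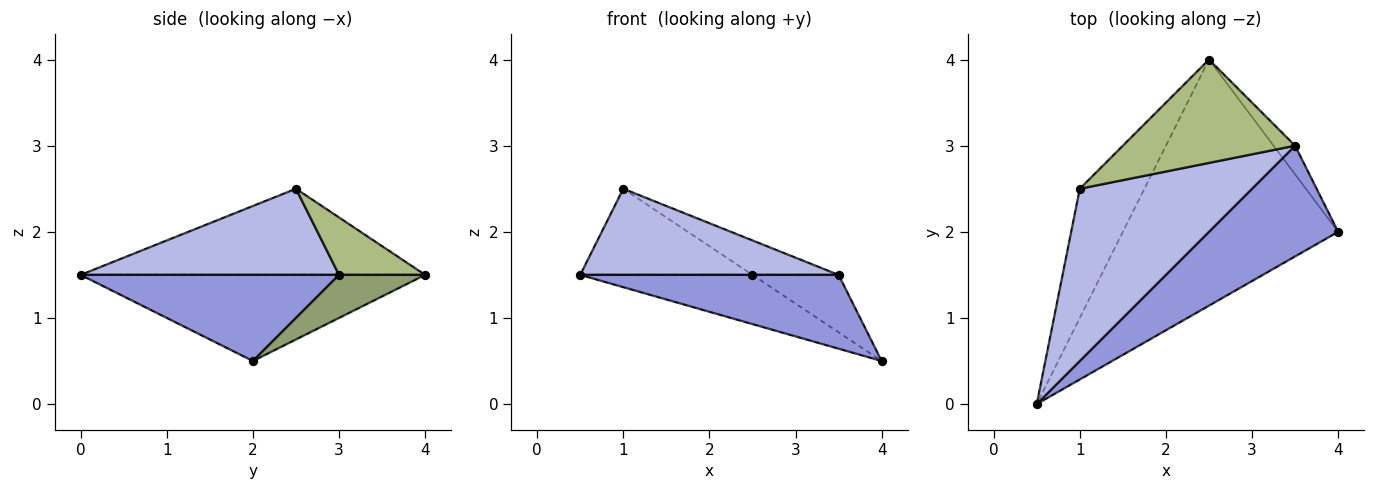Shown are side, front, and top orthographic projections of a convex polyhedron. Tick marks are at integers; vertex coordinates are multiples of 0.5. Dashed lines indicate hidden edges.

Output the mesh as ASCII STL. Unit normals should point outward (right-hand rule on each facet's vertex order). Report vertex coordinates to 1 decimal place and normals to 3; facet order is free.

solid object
 facet normal -0.365 0.183 -0.913
  outer loop
   vertex 2.5 4.0 1.5
   vertex 4.0 2.0 0.5
   vertex 0.5 0.0 1.5
  endloop
 endfacet
 facet normal -0.743 0.371 -0.557
  outer loop
   vertex 1.0 2.5 2.5
   vertex 2.5 4.0 1.5
   vertex 0.5 0.0 1.5
  endloop
 endfacet
 facet normal 0.485 -0.485 0.728
  outer loop
   vertex 3.5 3.0 1.5
   vertex 0.5 0.0 1.5
   vertex 4.0 2.0 0.5
  endloop
 endfacet
 facet normal 0.408 -0.408 0.816
  outer loop
   vertex 3.5 3.0 1.5
   vertex 1.0 2.5 2.5
   vertex 0.5 0.0 1.5
  endloop
 endfacet
 facet normal 0.667 0.667 -0.333
  outer loop
   vertex 3.5 3.0 1.5
   vertex 4.0 2.0 0.5
   vertex 2.5 4.0 1.5
  endloop
 endfacet
 facet normal 0.302 0.302 0.905
  outer loop
   vertex 3.5 3.0 1.5
   vertex 2.5 4.0 1.5
   vertex 1.0 2.5 2.5
  endloop
 endfacet
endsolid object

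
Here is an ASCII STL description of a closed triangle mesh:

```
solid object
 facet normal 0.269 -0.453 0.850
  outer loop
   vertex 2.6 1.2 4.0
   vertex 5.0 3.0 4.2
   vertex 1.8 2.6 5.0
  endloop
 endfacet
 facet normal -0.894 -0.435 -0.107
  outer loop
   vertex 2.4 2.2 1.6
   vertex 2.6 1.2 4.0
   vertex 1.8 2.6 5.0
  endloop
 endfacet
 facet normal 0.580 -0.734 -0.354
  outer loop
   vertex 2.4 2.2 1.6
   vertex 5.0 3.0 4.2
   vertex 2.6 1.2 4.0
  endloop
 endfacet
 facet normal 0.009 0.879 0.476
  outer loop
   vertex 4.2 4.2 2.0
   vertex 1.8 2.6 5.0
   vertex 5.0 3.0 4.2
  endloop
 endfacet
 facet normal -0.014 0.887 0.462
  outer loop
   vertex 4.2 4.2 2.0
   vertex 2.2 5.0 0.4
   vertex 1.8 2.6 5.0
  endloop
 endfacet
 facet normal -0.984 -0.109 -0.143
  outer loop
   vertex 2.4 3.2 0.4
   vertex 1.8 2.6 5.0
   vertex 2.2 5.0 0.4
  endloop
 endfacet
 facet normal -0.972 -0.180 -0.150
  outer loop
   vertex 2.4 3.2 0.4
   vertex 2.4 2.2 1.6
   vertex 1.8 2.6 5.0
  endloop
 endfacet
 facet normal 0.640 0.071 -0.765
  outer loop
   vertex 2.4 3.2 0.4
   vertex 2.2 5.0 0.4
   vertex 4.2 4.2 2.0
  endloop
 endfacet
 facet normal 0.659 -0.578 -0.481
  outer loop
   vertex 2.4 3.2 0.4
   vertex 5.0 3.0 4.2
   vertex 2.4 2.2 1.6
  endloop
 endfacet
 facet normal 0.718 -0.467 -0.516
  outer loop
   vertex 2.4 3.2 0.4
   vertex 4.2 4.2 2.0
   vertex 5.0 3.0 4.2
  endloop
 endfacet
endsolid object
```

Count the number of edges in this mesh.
15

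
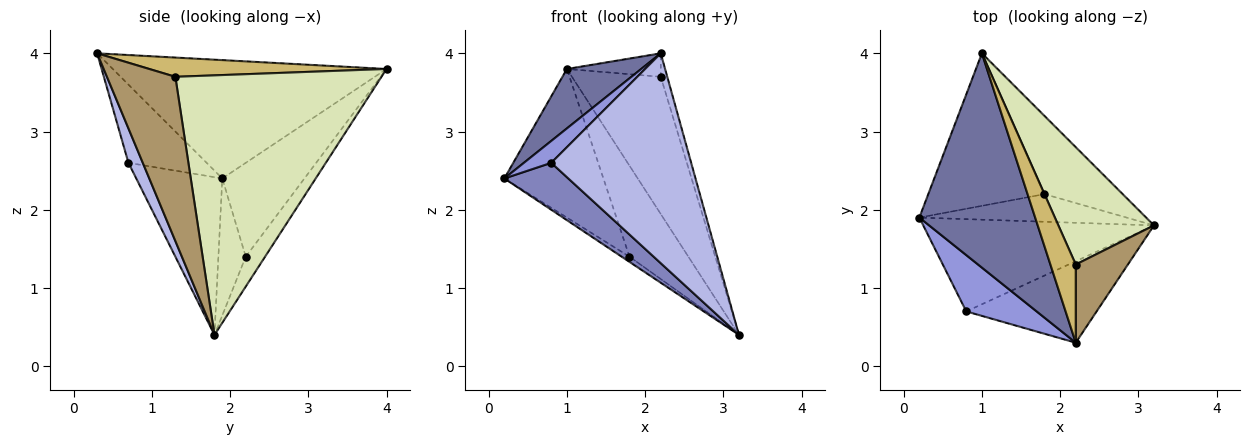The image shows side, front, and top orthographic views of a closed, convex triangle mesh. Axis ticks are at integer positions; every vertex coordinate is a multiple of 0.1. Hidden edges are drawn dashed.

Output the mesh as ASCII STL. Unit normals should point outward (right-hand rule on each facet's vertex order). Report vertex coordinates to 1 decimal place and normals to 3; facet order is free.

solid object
 facet normal -0.702 -0.190 0.687
  outer loop
   vertex 2.2 0.3 4.0
   vertex 1.0 4.0 3.8
   vertex 0.2 1.9 2.4
  endloop
 endfacet
 facet normal -0.520 -0.387 -0.761
  outer loop
   vertex 0.8 0.7 2.6
   vertex 0.2 1.9 2.4
   vertex 3.2 1.8 0.4
  endloop
 endfacet
 facet normal -0.719 -0.252 0.647
  outer loop
   vertex 0.8 0.7 2.6
   vertex 2.2 0.3 4.0
   vertex 0.2 1.9 2.4
  endloop
 endfacet
 facet normal 0.095 -0.928 -0.360
  outer loop
   vertex 0.8 0.7 2.6
   vertex 3.2 1.8 0.4
   vertex 2.2 0.3 4.0
  endloop
 endfacet
 facet normal -0.544 0.156 -0.824
  outer loop
   vertex 1.8 2.2 1.4
   vertex 3.2 1.8 0.4
   vertex 0.2 1.9 2.4
  endloop
 endfacet
 facet normal -0.501 0.604 -0.620
  outer loop
   vertex 1.8 2.2 1.4
   vertex 0.2 1.9 2.4
   vertex 1.0 4.0 3.8
  endloop
 endfacet
 facet normal -0.241 0.736 -0.632
  outer loop
   vertex 1.8 2.2 1.4
   vertex 1.0 4.0 3.8
   vertex 3.2 1.8 0.4
  endloop
 endfacet
 facet normal 0.870 0.375 0.320
  outer loop
   vertex 2.2 1.3 3.7
   vertex 3.2 1.8 0.4
   vertex 1.0 4.0 3.8
  endloop
 endfacet
 facet normal 0.949 0.090 0.301
  outer loop
   vertex 2.2 1.3 3.7
   vertex 2.2 0.3 4.0
   vertex 3.2 1.8 0.4
  endloop
 endfacet
 facet normal 0.588 0.232 0.775
  outer loop
   vertex 2.2 1.3 3.7
   vertex 1.0 4.0 3.8
   vertex 2.2 0.3 4.0
  endloop
 endfacet
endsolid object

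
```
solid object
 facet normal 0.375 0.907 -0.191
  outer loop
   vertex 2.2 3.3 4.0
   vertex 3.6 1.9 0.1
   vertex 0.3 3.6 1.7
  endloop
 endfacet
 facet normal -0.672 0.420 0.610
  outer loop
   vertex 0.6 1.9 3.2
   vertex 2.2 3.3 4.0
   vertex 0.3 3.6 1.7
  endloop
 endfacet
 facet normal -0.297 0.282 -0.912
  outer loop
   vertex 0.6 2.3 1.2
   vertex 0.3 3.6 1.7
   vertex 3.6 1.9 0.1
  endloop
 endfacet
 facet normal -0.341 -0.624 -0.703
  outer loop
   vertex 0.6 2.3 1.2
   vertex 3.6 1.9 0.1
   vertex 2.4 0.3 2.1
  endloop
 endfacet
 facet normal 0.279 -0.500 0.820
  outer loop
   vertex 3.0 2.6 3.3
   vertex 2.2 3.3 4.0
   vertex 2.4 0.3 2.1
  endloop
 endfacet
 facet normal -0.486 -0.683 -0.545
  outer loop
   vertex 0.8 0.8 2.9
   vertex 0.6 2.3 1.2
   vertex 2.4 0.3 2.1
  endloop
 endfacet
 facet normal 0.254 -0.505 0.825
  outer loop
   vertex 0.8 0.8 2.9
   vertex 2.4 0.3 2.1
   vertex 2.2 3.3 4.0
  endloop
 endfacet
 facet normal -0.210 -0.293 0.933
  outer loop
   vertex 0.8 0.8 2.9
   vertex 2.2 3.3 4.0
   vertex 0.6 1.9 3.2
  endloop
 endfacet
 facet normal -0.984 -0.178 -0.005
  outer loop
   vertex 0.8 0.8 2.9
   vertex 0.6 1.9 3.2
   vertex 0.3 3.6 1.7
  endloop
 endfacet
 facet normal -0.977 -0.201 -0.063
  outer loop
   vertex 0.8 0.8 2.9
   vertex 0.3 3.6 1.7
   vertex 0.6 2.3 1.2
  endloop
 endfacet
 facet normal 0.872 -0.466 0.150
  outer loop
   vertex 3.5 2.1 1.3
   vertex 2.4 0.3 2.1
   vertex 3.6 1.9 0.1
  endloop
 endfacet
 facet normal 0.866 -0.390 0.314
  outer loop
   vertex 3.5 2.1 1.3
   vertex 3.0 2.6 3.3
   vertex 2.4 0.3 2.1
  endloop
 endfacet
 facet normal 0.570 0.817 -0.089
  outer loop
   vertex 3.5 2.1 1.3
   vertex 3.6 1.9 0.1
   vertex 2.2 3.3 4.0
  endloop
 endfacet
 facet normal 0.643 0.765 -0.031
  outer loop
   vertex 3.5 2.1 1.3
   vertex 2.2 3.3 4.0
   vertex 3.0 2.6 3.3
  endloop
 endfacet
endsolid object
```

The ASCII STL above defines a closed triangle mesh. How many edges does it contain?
21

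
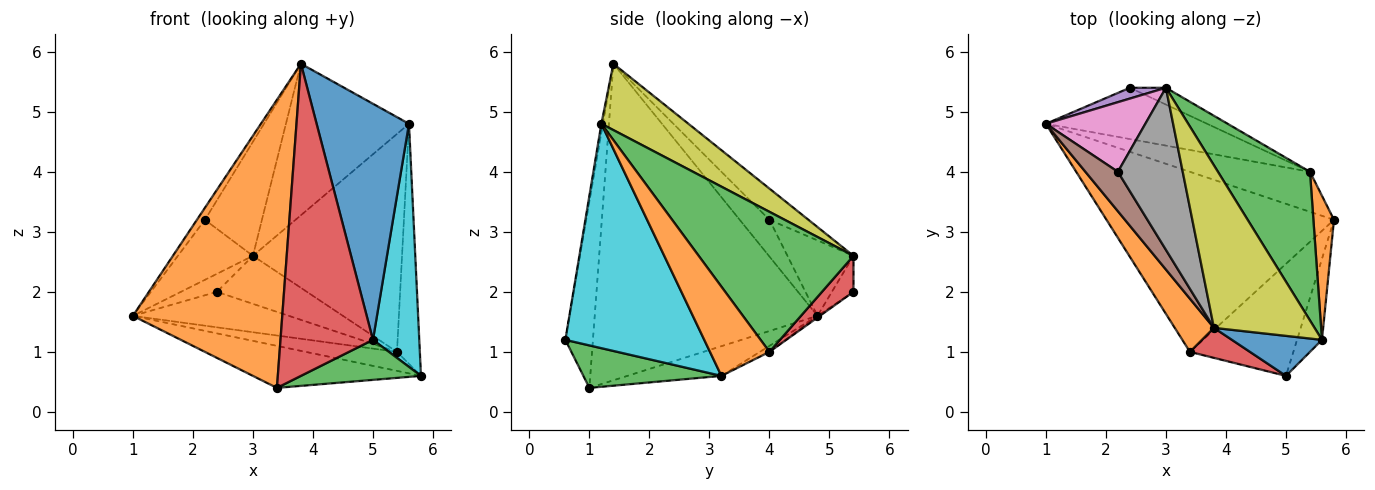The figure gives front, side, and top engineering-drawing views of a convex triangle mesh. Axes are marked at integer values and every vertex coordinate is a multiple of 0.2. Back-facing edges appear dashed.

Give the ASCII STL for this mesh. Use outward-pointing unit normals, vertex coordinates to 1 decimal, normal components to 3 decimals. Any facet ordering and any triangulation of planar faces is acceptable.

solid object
 facet normal -0.126 0.225 -0.966
  outer loop
   vertex 3.4 1.0 0.4
   vertex 1.0 4.8 1.6
   vertex 5.8 3.2 0.6
  endloop
 endfacet
 facet normal -0.826 -0.554 0.102
  outer loop
   vertex 3.8 1.4 5.8
   vertex 1.0 4.8 1.6
   vertex 3.4 1.0 0.4
  endloop
 endfacet
 facet normal 0.361 -0.314 -0.878
  outer loop
   vertex 5.0 0.6 1.2
   vertex 3.4 1.0 0.4
   vertex 5.8 3.2 0.6
  endloop
 endfacet
 facet normal -0.284 -0.954 0.092
  outer loop
   vertex 5.0 0.6 1.2
   vertex 3.8 1.4 5.8
   vertex 3.4 1.0 0.4
  endloop
 endfacet
 facet normal -0.457 0.762 0.457
  outer loop
   vertex 2.4 5.4 2.0
   vertex 1.0 4.8 1.6
   vertex 3.0 5.4 2.6
  endloop
 endfacet
 facet normal -0.734 0.198 0.649
  outer loop
   vertex 2.2 4.0 3.2
   vertex 1.0 4.8 1.6
   vertex 3.8 1.4 5.8
  endloop
 endfacet
 facet normal -0.498 0.566 0.657
  outer loop
   vertex 2.2 4.0 3.2
   vertex 3.0 5.4 2.6
   vertex 1.0 4.8 1.6
  endloop
 endfacet
 facet normal -0.366 0.535 0.761
  outer loop
   vertex 2.2 4.0 3.2
   vertex 3.8 1.4 5.8
   vertex 3.0 5.4 2.6
  endloop
 endfacet
 facet normal 0.434 0.614 0.659
  outer loop
   vertex 5.6 1.2 4.8
   vertex 3.0 5.4 2.6
   vertex 3.8 1.4 5.8
  endloop
 endfacet
 facet normal 0.943 -0.314 -0.105
  outer loop
   vertex 5.6 1.2 4.8
   vertex 5.0 0.6 1.2
   vertex 5.8 3.2 0.6
  endloop
 endfacet
 facet normal -0.017 -0.986 0.167
  outer loop
   vertex 5.6 1.2 4.8
   vertex 3.8 1.4 5.8
   vertex 5.0 0.6 1.2
  endloop
 endfacet
 facet normal 0.912 0.351 0.211
  outer loop
   vertex 5.4 4.0 1.0
   vertex 5.6 1.2 4.8
   vertex 5.8 3.2 0.6
  endloop
 endfacet
 facet normal 0.651 0.627 0.428
  outer loop
   vertex 5.4 4.0 1.0
   vertex 3.0 5.4 2.6
   vertex 5.6 1.2 4.8
  endloop
 endfacet
 facet normal 0.314 0.896 -0.314
  outer loop
   vertex 5.4 4.0 1.0
   vertex 2.4 5.4 2.0
   vertex 3.0 5.4 2.6
  endloop
 endfacet
 facet normal -0.045 0.429 -0.902
  outer loop
   vertex 5.4 4.0 1.0
   vertex 5.8 3.2 0.6
   vertex 1.0 4.8 1.6
  endloop
 endfacet
 facet normal -0.009 0.569 -0.822
  outer loop
   vertex 5.4 4.0 1.0
   vertex 1.0 4.8 1.6
   vertex 2.4 5.4 2.0
  endloop
 endfacet
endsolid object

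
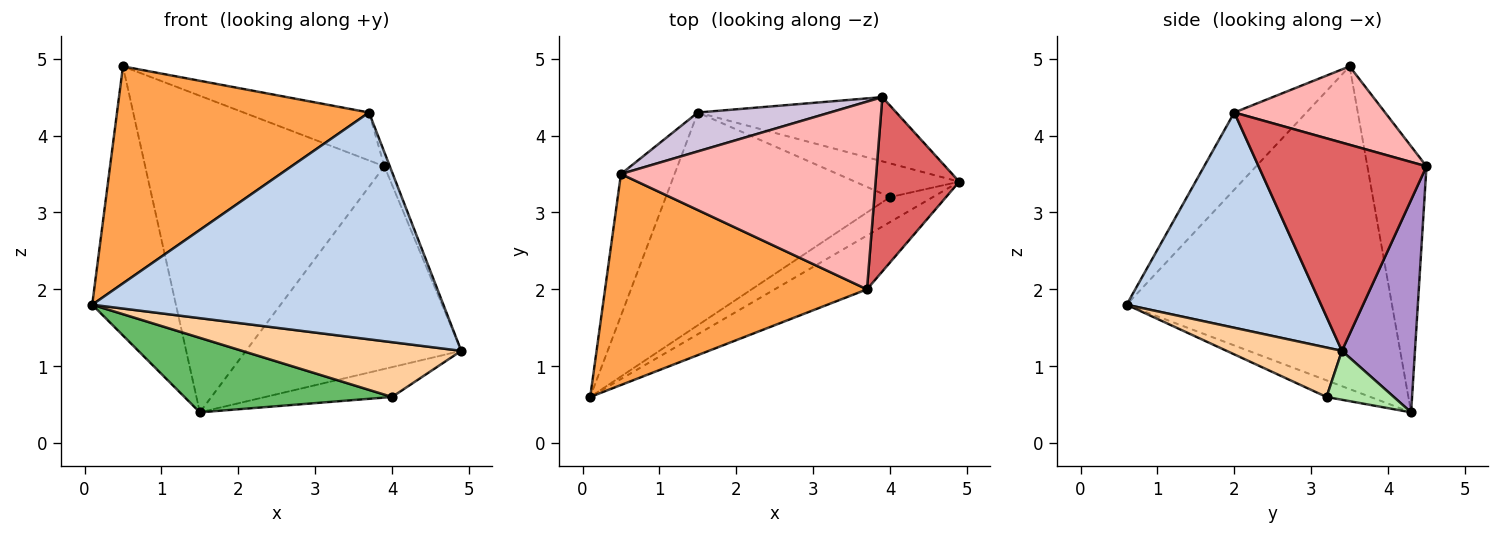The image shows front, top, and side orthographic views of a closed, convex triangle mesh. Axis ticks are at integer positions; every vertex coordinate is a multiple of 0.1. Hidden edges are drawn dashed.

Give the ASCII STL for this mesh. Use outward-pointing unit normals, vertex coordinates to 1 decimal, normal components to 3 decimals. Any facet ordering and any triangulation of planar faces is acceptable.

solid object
 facet normal -0.942 0.297 -0.156
  outer loop
   vertex 0.5 3.5 4.9
   vertex 1.5 4.3 0.4
   vertex 0.1 0.6 1.8
  endloop
 endfacet
 facet normal 0.474 -0.857 -0.203
  outer loop
   vertex 3.7 2.0 4.3
   vertex 0.1 0.6 1.8
   vertex 4.9 3.4 1.2
  endloop
 endfacet
 facet normal -0.201 -0.702 0.683
  outer loop
   vertex 3.7 2.0 4.3
   vertex 0.5 3.5 4.9
   vertex 0.1 0.6 1.8
  endloop
 endfacet
 facet normal 0.432 -0.821 -0.374
  outer loop
   vertex 4.0 3.2 0.6
   vertex 4.9 3.4 1.2
   vertex 0.1 0.6 1.8
  endloop
 endfacet
 facet normal -0.070 -0.330 -0.941
  outer loop
   vertex 4.0 3.2 0.6
   vertex 0.1 0.6 1.8
   vertex 1.5 4.3 0.4
  endloop
 endfacet
 facet normal 0.332 0.626 -0.706
  outer loop
   vertex 4.0 3.2 0.6
   vertex 1.5 4.3 0.4
   vertex 4.9 3.4 1.2
  endloop
 endfacet
 facet normal 0.927 0.030 0.373
  outer loop
   vertex 3.9 4.5 3.6
   vertex 3.7 2.0 4.3
   vertex 4.9 3.4 1.2
  endloop
 endfacet
 facet normal 0.285 0.237 0.929
  outer loop
   vertex 3.9 4.5 3.6
   vertex 0.5 3.5 4.9
   vertex 3.7 2.0 4.3
  endloop
 endfacet
 facet normal 0.308 0.907 -0.287
  outer loop
   vertex 3.9 4.5 3.6
   vertex 4.9 3.4 1.2
   vertex 1.5 4.3 0.4
  endloop
 endfacet
 facet normal -0.238 0.964 0.118
  outer loop
   vertex 3.9 4.5 3.6
   vertex 1.5 4.3 0.4
   vertex 0.5 3.5 4.9
  endloop
 endfacet
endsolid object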